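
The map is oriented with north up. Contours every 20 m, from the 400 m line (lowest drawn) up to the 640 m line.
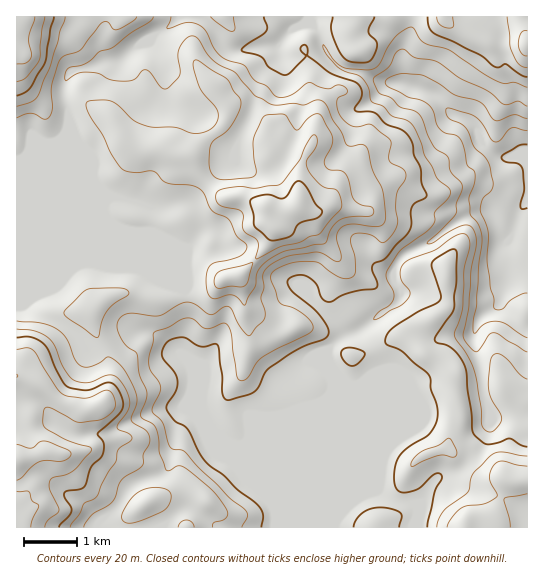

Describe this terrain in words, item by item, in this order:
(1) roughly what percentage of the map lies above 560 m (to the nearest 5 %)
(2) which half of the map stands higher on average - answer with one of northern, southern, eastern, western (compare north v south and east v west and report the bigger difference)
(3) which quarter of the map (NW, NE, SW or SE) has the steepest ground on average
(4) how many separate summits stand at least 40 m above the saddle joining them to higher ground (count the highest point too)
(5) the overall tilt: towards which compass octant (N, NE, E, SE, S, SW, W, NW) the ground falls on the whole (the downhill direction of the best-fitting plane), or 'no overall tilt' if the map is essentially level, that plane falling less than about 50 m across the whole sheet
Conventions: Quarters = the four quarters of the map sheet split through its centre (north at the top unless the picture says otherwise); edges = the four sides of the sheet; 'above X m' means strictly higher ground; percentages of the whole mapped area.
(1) Roughly 20 % of the ground is higher than 560 m.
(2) On average the western half of the map is the higher ground.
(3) The north-east quarter is the steepest part of the map.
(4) Counting only tops that stand 40 m proud, the map has 5 summits.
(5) On the whole the ground falls towards the east.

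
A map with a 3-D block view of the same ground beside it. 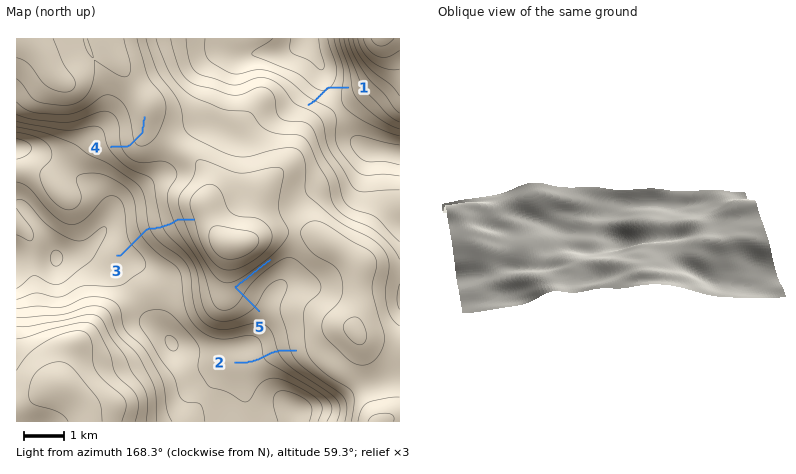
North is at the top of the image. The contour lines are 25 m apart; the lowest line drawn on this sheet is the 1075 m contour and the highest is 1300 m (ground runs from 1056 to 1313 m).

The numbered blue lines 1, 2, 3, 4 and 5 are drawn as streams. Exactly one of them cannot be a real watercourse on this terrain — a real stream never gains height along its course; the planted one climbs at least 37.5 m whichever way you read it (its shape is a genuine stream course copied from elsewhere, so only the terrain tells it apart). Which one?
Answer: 1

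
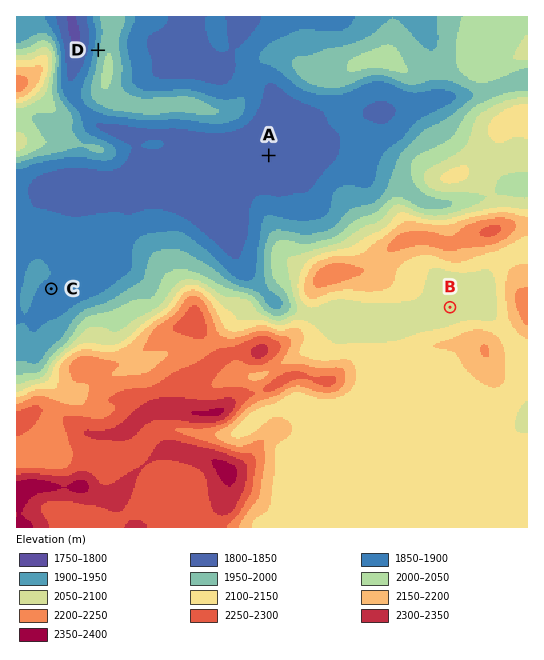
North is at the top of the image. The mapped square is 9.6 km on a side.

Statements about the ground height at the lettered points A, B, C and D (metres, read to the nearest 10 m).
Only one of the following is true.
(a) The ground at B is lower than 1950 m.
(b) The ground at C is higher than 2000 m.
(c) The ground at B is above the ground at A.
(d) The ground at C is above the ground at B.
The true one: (c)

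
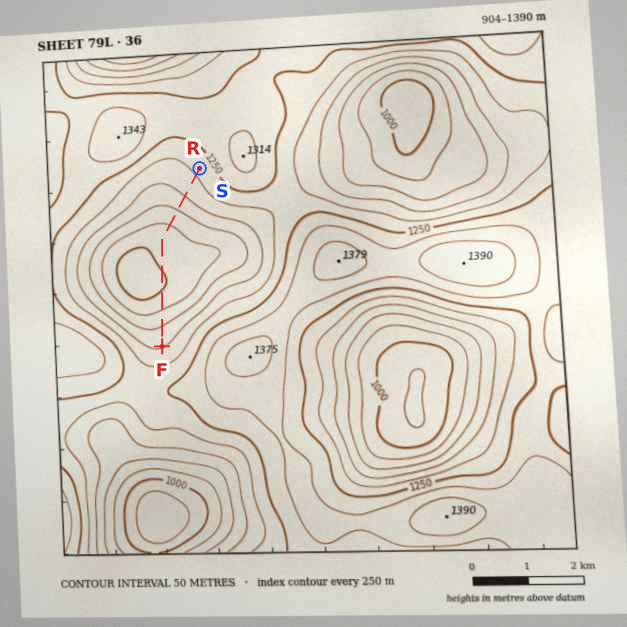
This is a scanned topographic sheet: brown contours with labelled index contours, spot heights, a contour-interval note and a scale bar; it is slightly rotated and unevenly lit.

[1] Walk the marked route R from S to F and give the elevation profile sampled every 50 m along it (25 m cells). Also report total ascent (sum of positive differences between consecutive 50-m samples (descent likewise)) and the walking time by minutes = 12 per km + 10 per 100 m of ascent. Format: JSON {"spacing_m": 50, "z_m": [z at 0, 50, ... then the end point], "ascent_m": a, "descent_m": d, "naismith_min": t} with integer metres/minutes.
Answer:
{"spacing_m": 50, "z_m": [1216, 1211, 1205, 1200, 1195, 1190, 1185, 1180, 1175, 1170, 1164, 1158, 1151, 1144, 1136, 1128, 1120, 1111, 1102, 1094, 1085, 1077, 1069, 1062, 1055, 1049, 1044, 1039, 1034, 1031, 1027, 1025, 1023, 1021, 1020, 1019, 1018, 1016, 1014, 1011, 1009, 1006, 1003, 1001, 998, 997, 995, 995, 995, 996, 998, 1001, 1005, 1010, 1017, 1023, 1031, 1039, 1047, 1056, 1064, 1073, 1081, 1088, 1096, 1103, 1109, 1115, 1121, 1127, 1132, 1138, 1144, 1147], "ascent_m": 152, "descent_m": 221, "naismith_min": 59}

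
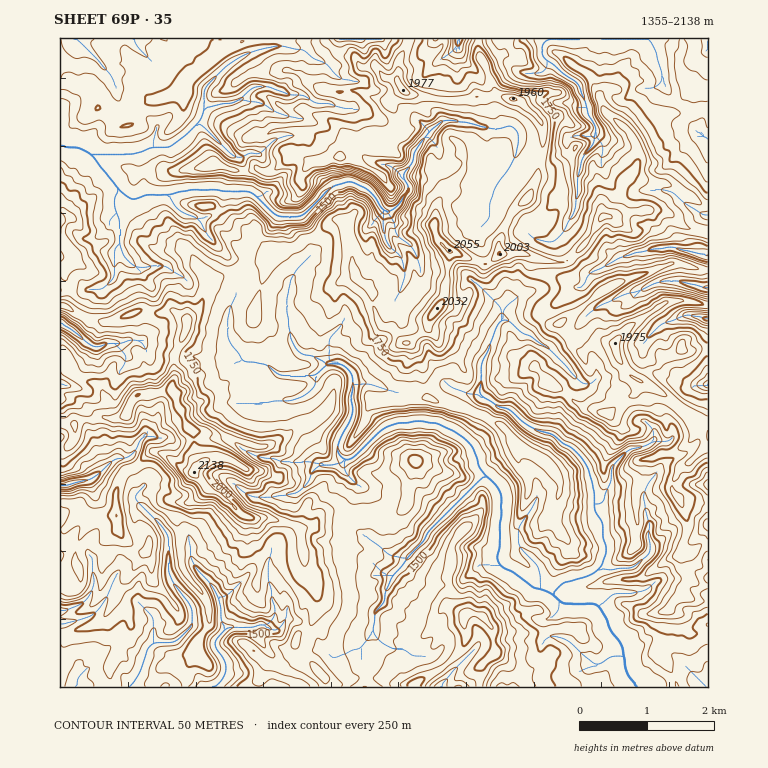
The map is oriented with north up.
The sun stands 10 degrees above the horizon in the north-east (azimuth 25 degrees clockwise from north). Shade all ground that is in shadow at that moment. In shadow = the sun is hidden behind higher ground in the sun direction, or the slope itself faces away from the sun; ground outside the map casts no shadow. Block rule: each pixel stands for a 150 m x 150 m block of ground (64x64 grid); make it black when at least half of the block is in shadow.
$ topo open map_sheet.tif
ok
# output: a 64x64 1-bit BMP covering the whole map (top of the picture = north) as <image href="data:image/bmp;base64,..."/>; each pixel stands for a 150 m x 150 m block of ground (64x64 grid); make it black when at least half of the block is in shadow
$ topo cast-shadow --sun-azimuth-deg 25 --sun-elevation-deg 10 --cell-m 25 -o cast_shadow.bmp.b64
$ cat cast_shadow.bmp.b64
<image width="64" height="64" href="data:image/bmp;base64,Qk0+AgAAAAAAAD4AAAAoAAAAQAAAAEAAAAABAAEAAAAAAAACAAATCwAAEwsAAAIAAAAAAAAA////AAAAAAB////HD/wF8H///4AH+APyf/33AAcwC/R//+4AB8Ab/P//2AAH4HP9///+AAPg5/zv//+BA8AH/////4ACAI+P////gIAD3+b//++AAAf/8R//7wAAD//4X///AIAf//8f//4BwD///h///gDgf8/wD//+QfH/z/gd//4AWD+f/A3/+ABcPH/9g/+AAA4+f/07/3wA379/+Pv+/gb//f/0//38H/f///f/88D8YP9////gH/+B+n/5//A4fwH5//y/+AA/x/f//L/4AL/////8D/AAH//f/fwB8AAf/z/w+IDgAh/wf8zw8AAAH/v/v8DAAAP//24/n4AAB///eH8fGSAI//5p/g4++GH//ePmAP/wcf+Z98BA//Ag/xv/gHDD8AH+D/4AP4AAAf4w/A4fAAAAfnj/B4CwTAAcff/x/3D8AAh///h/Q/gAAH///wyD+MBwfxwf5wuBgHD8AA//YAMAcPgAD/9ABg+zeAwOeIAeH8PwBgDxAP//8+AGGAID////8AAQBAf///8wABAADv////gAEAAcAG9/8AAQAP9A/AO0Bh4A//H4AH4/D4D/84YAHD9/AfhrAGff/w4BkPMHj//+HAHAM/z///zYAOAD///gAJgIAAZ/j4AAMAgEA54fAMZwGAgBwHgAzMAYEADw4ACAgBAAAD/AAAAAAA=="/>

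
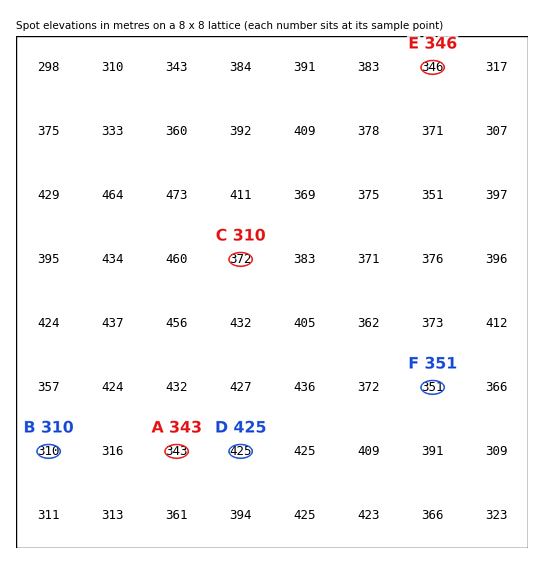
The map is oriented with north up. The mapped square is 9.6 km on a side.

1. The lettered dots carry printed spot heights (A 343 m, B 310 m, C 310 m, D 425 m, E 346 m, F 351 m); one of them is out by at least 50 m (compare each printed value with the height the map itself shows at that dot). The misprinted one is C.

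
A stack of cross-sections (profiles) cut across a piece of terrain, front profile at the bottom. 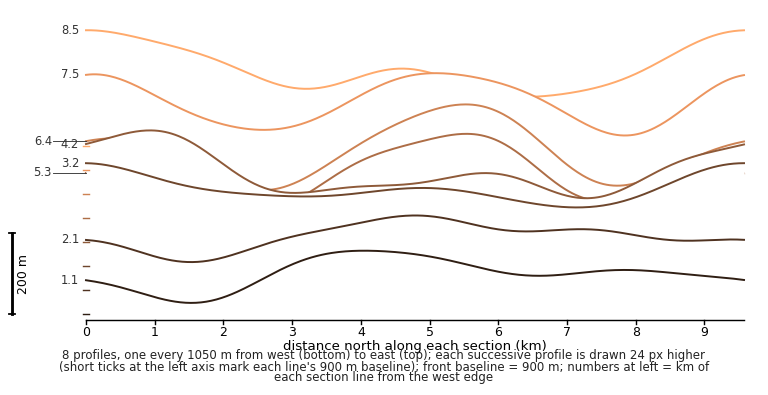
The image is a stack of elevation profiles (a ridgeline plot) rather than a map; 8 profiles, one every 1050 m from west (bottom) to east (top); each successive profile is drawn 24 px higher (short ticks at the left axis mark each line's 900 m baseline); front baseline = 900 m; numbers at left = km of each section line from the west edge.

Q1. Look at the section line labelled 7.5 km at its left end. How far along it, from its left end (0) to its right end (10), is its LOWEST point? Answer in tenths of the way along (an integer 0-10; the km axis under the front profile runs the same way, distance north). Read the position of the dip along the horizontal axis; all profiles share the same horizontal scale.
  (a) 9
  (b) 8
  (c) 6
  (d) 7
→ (b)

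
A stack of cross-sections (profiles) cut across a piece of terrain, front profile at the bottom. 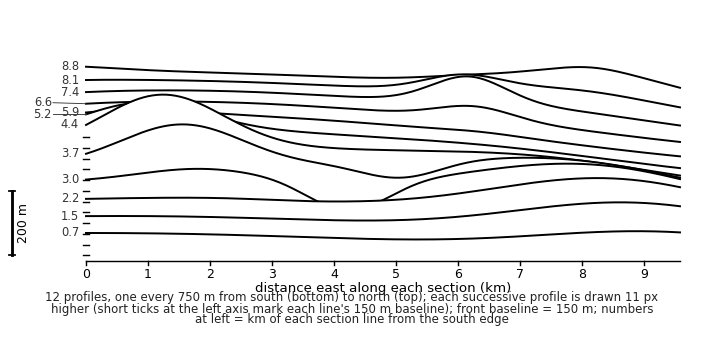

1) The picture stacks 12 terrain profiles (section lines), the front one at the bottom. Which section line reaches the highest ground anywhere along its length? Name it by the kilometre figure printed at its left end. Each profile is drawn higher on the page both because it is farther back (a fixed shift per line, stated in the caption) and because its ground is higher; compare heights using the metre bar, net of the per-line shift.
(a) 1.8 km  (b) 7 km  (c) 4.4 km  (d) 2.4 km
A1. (c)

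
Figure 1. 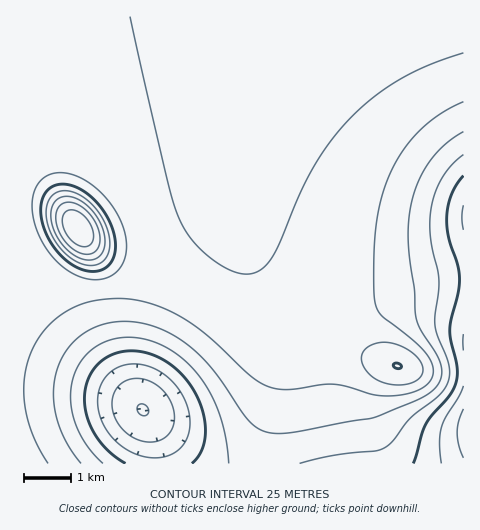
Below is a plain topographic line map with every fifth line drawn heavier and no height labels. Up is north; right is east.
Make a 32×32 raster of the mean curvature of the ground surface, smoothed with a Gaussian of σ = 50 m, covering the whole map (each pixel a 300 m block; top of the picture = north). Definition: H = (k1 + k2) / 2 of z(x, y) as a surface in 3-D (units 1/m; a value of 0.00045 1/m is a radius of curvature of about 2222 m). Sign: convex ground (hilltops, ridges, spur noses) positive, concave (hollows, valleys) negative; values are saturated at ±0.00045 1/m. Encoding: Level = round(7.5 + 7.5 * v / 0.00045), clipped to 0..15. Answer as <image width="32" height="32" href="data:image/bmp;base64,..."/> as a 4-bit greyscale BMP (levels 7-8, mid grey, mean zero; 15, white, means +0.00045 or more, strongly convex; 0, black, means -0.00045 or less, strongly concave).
<image width="32" height="32" href="data:image/bmp;base64,Qk12AgAAAAAAAHYAAAAoAAAAIAAAACAAAAABAAQAAAAAAAACAAATCwAAEwsAABAAAAAAAAAAAAAAABEREQAiIiIAMzMzAERERABVVVUAZmZmAHd3dwCIiIgAmZmZAKqqqgC7u7sAzMzMAN3d3QDu7u4A////AIiIiHd3d3eIiIiIiIiIiHeIiId3Zmd3iIiIiIiIiId3iIiHdmZmd4iIiIiIiId3d4iId2ZVZneIiIiIh3h3d3eIiHdmVWZ3iIiIiHd3d3d3iIh3ZmZneIiIiIh3eImqmIiId2Zmd3iIiIiId4mry6mIiHd3d3eIiIiIiIiJq7qHiIiHd3d4iIiIiIiIiJiHd4iIiHeIiIiIiIiId3d3d3eIiIiIiIiIiIiIiHd3d3d3iIiIiIiIiIiIiIiId3iIiIiHZneIiIiIiIiIiIiIiIiIdVZ2eIiIiIiIiIiIiIiIh0SslniIiIiIiIiIiIiIiHU7/6R4iIiIiIiIiIiIiHdzf9+EeIiIiIiIiIiIiIh3ZL/9RXiIiIiIiIiIiIiId2W/5jZ4iIiIiIiIiIiIiHd2mmNniIiIiIiIiIiIiIh3dmVWd4iIiIiIiIiIiIiId3d3d3iIiIiIiIiIiIiIiId3d3iIiIiIiIiIiIiIiIiIh3iIiIiIiIiIiIiIiIiIiIiIiIiIiIiIiIiIiIiIiIiIiIiIiIiIiIiIiIiIiIiIiIiIiIiIiIiIiIiIiIiIiIiIiIiIiIiIiIiIiIiIiIiIiIiIiIiIiIiIiIiIiIiIiIiIiIiIiIiIiIiIiIiIiIiIiIiIiIiIiIiIiIiIiIiIiIiIiIiIiIiIiIiIiIiI"/>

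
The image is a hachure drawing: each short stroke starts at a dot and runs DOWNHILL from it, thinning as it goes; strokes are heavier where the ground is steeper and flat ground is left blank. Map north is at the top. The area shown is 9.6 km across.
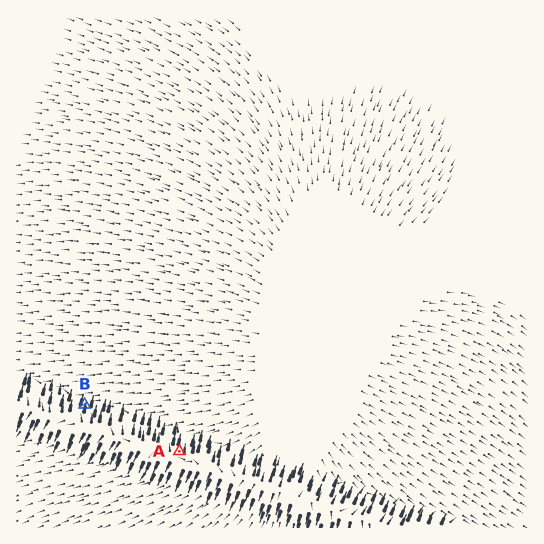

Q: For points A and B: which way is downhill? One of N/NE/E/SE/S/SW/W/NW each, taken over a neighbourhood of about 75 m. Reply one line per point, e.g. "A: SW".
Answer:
A: N
B: N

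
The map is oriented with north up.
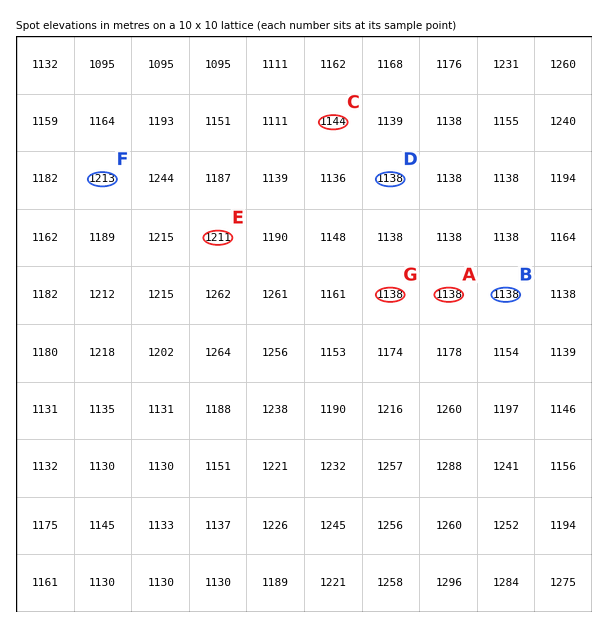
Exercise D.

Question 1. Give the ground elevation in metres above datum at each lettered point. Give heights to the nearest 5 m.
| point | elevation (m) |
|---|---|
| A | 1140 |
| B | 1140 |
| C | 1145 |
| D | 1140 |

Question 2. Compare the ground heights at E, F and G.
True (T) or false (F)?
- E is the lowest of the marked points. F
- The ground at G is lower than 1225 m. T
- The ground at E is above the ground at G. T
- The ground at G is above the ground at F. F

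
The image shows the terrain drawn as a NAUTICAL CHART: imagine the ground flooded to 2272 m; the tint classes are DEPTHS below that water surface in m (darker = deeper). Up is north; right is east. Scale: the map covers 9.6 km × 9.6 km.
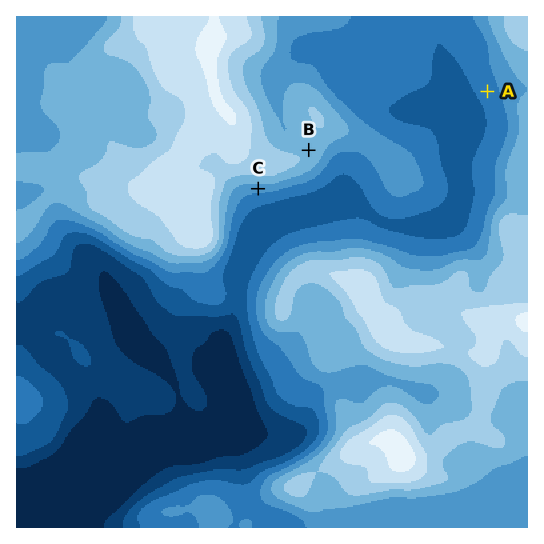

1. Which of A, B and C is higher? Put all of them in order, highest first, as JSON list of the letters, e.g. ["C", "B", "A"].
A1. ["B", "C", "A"]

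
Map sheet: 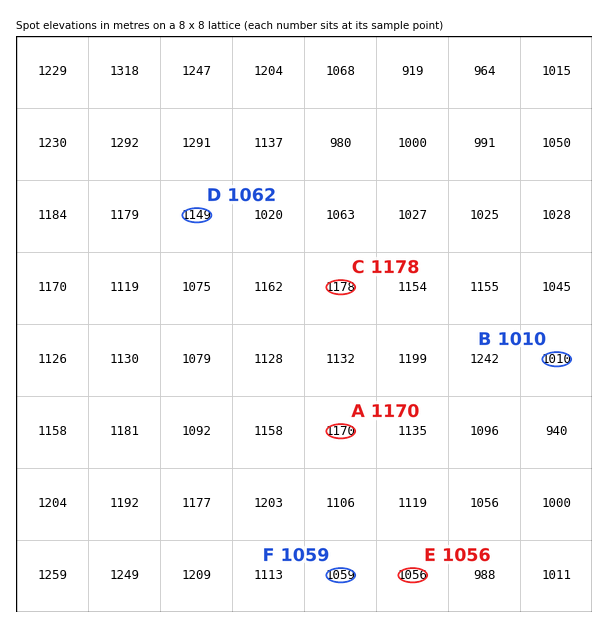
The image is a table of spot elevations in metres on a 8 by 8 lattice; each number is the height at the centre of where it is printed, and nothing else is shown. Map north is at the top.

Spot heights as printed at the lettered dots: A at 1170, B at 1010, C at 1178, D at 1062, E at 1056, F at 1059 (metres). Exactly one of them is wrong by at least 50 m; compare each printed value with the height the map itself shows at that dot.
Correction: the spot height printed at D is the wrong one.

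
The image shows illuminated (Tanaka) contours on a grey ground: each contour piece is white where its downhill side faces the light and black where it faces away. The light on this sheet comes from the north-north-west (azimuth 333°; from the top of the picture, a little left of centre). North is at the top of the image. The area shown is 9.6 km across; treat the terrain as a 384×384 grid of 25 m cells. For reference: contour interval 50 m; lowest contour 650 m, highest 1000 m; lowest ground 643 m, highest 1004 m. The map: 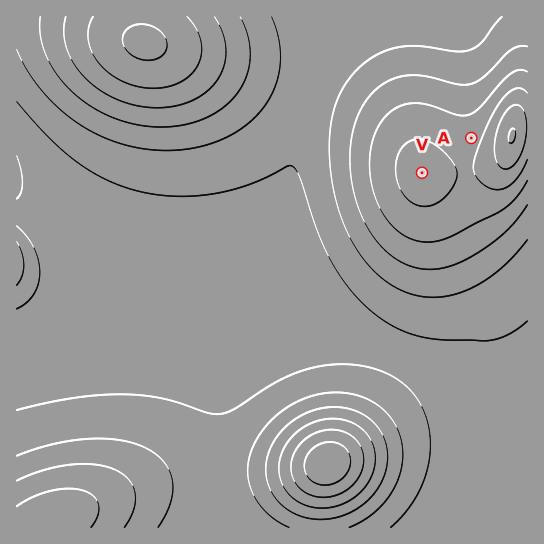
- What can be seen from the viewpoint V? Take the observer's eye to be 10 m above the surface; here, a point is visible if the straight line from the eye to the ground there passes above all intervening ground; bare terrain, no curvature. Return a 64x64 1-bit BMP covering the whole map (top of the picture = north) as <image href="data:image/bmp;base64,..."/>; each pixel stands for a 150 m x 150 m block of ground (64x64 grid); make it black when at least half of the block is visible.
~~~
<image width="64" height="64" href="data:image/bmp;base64,Qk0+AgAAAAAAAD4AAAAoAAAAQAAAAEAAAAABAAEAAAAAAAACAAATCwAAEwsAAAIAAAAAAAAA////AAAAAAAf//8AAAB//////wAAAD//////gAAAP/////+AAAA//////8AAAD4P////wAAAeAD////gAADwAP////AAD/AA////8Af/4AD////8f//gAP///////8AA////////wAD///////+AAP///////wAA///////+AAD///////wAAP//////8AAA//////+AAAD////+AAAAAP////wAAAAA////+AAAAAD////wAAAAAP///+AAAAAA////wAAAAAD////AAAAAAP///4AAAAAA////gAAAAAD///8AAAAAAP///wAAAAAA////AAAAAAD///4AAAAAAP///gAAAAAA///+AAAAAAD///wAAAAAAP///AAAAAAA///8AAAAAAD///wAAAAAAP///AAAAAAA///8AAAAAAD///wAAAAAAP///AAAAAAAP//8AAAAOPAf//4AAAB/8A///gAAAP/4B///AAAA//gH//+AAAD/+AH//8AAAH/8AH//wAAAcfwAH//gAAAA/AAP//AAAAD8AA//+AAAAHwAB//4AAAAfAAH//wAAAA8AAP//AAAADwAA//+AAAAHAAD//4AAAAcAAP//gAAAAwAAf//AAAADAAB//8AAAAEAAD//wAAAAQAAP//AAAAAAAAf/8AAAAAAAB//wAAAAAAAD//AAAAAA=="/>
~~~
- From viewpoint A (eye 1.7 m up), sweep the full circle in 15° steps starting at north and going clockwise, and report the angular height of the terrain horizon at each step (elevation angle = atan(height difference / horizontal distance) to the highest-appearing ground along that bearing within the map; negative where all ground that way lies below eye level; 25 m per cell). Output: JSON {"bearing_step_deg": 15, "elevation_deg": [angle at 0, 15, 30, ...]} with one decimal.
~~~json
{"bearing_step_deg": 15, "elevation_deg": [-4.0, -3.1, -1.0, 2.7, 6.3, 8.7, 9.6, 9.2, 7.7, 5.7, 3.9, 2.9, 2.2, 1.6, 1.5, 1.8, 1.9, 1.6, 0.9, 0.7, -1.3, -2.5, -3.7, -4.1]}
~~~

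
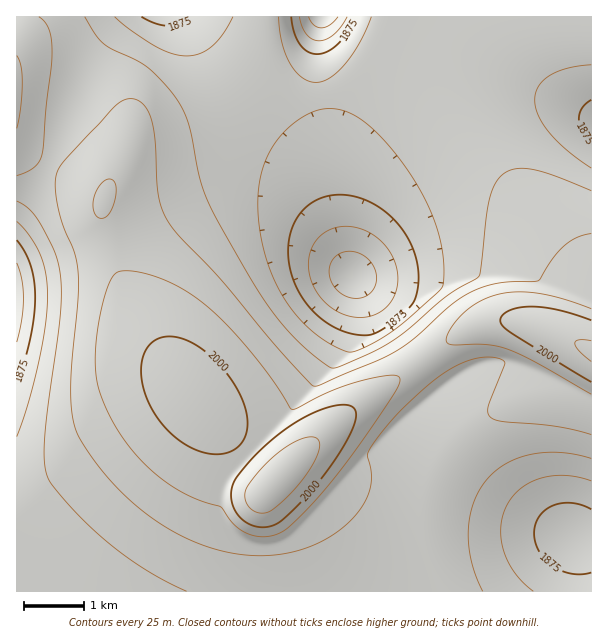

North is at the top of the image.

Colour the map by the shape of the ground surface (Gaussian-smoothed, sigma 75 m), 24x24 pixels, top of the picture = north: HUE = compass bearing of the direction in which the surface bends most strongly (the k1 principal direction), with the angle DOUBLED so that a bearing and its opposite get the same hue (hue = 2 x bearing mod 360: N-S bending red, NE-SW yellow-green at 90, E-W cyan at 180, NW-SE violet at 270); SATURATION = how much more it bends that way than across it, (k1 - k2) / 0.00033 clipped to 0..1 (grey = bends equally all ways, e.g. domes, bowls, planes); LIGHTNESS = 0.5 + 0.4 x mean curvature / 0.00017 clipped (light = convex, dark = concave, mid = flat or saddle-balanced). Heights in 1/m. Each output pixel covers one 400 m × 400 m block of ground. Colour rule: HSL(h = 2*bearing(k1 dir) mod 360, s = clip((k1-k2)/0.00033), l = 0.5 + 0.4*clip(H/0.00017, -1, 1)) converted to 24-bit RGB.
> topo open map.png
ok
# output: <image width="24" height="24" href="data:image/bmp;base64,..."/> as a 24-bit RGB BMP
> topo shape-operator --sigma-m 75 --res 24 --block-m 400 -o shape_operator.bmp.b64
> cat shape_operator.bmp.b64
<image width="24" height="24" href="data:image/bmp;base64,Qk32BgAAAAAAADYAAAAoAAAAGAAAABgAAAABABgAAAAAAMAGAAATCwAAEwsAAAAAAAAAAAAAgXp+gXh9gXZ8gnV6g3R3hHR0hHh1hX12hoN3hId4gId5e4d6eoZ8eoWAeoSDeoGDe3+CfJKAeKt9cKN5aJR4ZoB3ZGxyaV9ugXh/gXZ+gnR8g3N6hHN3hXR1hnl1h4F3iIh5jHhXd4sxbYtseoiAeYeEeYWGeYCFen+EhaF8gqV0dphqbYJkZW5gYV5bYFVXgnaAgnR+g3J9hHJ7hXN4hnV2iHx4iYZ7ijB1ygAMy/ldAGAcV413eImJd4OId36He4KHlqN8lJ5xi49nenhfaWFXXlRRXFBPlXKKhHKAhHJ/hXJ9hnR7h3h5iYJ8i4t/IAB85eLp7d7k5I+1ADkiX42GdoCKdXuJe3yJoZp9nY1wj3llfWVcbVZVYlJUXlRVom6QlXCGhXKBhnSAh3h/iH1+i4mCio+DAHKJpejj87/W8rjS43O0ADQiZYSMc3aLeneJn4N9oHZxl2RniF5oeVppb1prZmBromqPpW+HjnKFh3aFiH2EiYSEi46HiJSHdZqEAEop5Xut8rrV8rLU5FHQADUjaHeMeHOLm3qKp3OEo2iDmmKHjmGMeWOGZ2eFomiOp3CGn3aEh3qIh4KIiIyIiZOKiZmMiJuObJ+JAEgs543B87TX86rX0TTnADMeZnCLiHWQqHaXrXCeqGymlGqjfWyfb3agomaNpnGEqHuBjoCKhYiLiZGNipiOip2PiZ6Shp2VWqCOAEkw6ZXQ9K3e96Hg7DTtADMVVoeCkXaSp3elpniwlnivg3mvdXKro2aJpXOAqoJ/mouGhZCPiJaPipyPip+QiZ+Rhp2UgJqaSZyPAEsy7JLi+Kbs/Jzv8XDgAD4VMnhAinqGkn2SnmeKew0NZwQAomZ9pXV4qo+Bp52JhZSNh5qNiJ6NiZ+Nh56NhJuPfpqVdZScPZyZAEIr5XDx/5fy/5rq+YbhD4sBHTADMCADXBsAN8flp+jym2VmpYR0rZ2AsK2Ig5iGhJuIhp2Hhp2GhZuEgZmEepmIb5yUXpChOnWVADMg8x3w/5Xk/J3p9ZH7q3D4dpLzn9T0q+X0r+v0kX9gp5ptsbB5sLeCg55+f5uAhJuBiZuBipl/hph7eplzZJltVIt8QVByUTRnBi0Oaq8F8aff6rfzybTys8DyttjztOPyeNbkfo5Tnqxfprduqbx4g6J3epl4g5h7i5d8kZd5lJhyk5tmgpJWWWdDLyUrLx4mZkI3NmoUF0wAgtwD4MNvdcDh444MaSUAUxUDYJFHg7RPlb5hnMBtfaRudZdxgZR1jZN2lZBymYpqnYJck2xKZjw0Lh0lMCcoVWxCeZdVgZ1eZpIwX3ULcGYLhWgwiYNwg4eBR6paabZljb1rj8JmcqRlbpNqfI9wi45ykYNul3ZmnGNam0tVhzxmXzhuRFlyUZF3XqFobpxrepV0fo95gIt8gIp+gIqBgY2IQcyearmjnrKYtMGKaZ9kZ45pdYhuhYZxinhukWpomGBsnVZ9nE+da0+bVW+eXqGiaZ+JcZh+dpJ6eo57fIx9fo6Cf5SLf6CaNdGwSbqzhqOexK+cqKN8aItyb4Jyfn50hHJwi2xykWh8lmSOimGbbmGeZneea5GccZiSdZOHeJCBeo+AfJGDfJmKfKaWfLamOMa2O52maZGXspyNxJWJco9+b4CBdnR8gXJ5hnB6im+Ci26OgG2Scm6UcHuVc4mUdZGReI+IeY6EepGDepiEeKSIdbGKbreFTKyrOXyOVH+Imot9xpyIppGAanGHdW6Dg3GDhXSAhnSFgnSIe3OLdHSNdX6Nd4aNeIyMeoyHeo6DeZN+dpx4daRvealhhJ9MZo2UPml/SXV/cIVxu6mHt6GLamOSeWeNh2+Kh3aEhHiFfXiFeXeHd3qIeH+IeYSJeomIe4qDeox9fZF3hphwlJ1gmYtMimE0j3aRSmN8RW57YYZ8pbOFt66QclqchGCWkm2Ri3iGhH2GeIGPd3SWf3mLeoCGe4SGfIaEfId/gIl7iY12kolslXdelVpOkkRLpnmKXGOHSWh+V5mGfLV8na2KeFCgklmemW2PkXmDhZOAZcG7UE7axHTEjX6KfIOEfYSBfoR9hIV8iYB4jnVylGt0m2aFoWaiuYOVhmiYWHuSVrGXcruQb32kekWcoFShoGyHmXp9oLqAPP+VAC2q/2TtzYGOfoSDfoKBf4J/goF/hn1/inuFkXmRjXiZhXmhwIKSqHykdpylZr2lZ7qiW0uSdz2Sn1GTpW16oYN61+GKTf8yABszeACO/8bAlod+foGBf4GAgICBgoCDg3+Gg36KgH6Ofn+S"/>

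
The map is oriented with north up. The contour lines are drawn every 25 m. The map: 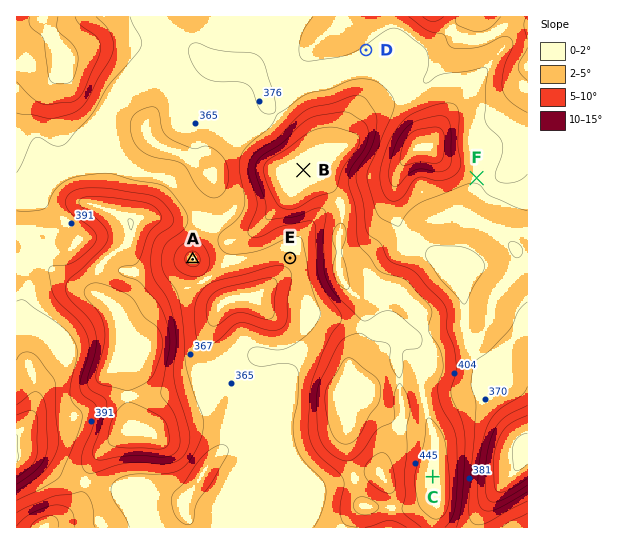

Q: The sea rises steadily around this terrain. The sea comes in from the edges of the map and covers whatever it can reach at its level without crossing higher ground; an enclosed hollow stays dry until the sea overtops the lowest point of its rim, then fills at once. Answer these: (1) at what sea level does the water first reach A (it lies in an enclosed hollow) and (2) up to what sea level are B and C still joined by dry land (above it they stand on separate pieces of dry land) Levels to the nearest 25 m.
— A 375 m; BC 425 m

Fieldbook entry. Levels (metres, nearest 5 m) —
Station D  375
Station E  365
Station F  375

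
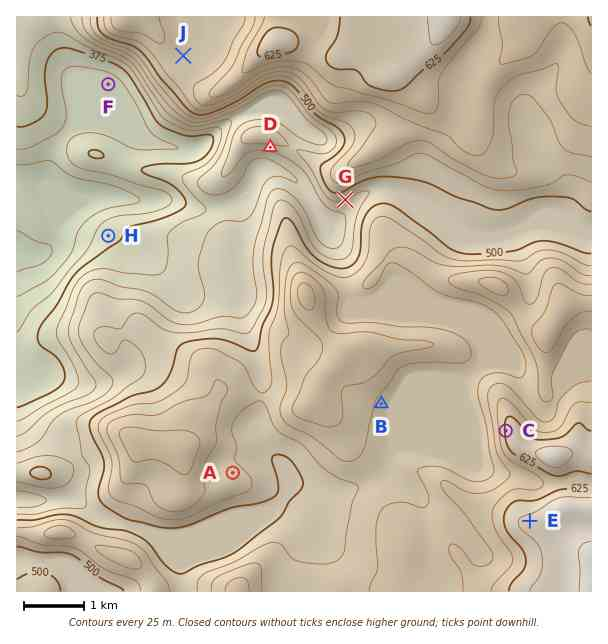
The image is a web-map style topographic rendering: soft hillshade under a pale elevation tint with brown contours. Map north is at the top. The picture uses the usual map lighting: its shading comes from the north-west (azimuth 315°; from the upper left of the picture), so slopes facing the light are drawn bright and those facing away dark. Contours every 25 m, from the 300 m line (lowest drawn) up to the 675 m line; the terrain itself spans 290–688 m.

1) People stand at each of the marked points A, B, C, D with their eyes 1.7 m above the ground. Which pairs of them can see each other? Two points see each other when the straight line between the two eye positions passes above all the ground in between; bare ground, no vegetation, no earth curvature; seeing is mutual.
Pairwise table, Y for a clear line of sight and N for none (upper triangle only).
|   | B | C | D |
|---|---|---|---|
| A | N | Y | N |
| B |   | Y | N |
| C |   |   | N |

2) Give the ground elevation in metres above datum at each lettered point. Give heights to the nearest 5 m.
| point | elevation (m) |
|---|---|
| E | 655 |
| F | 345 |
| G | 475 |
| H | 365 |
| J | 535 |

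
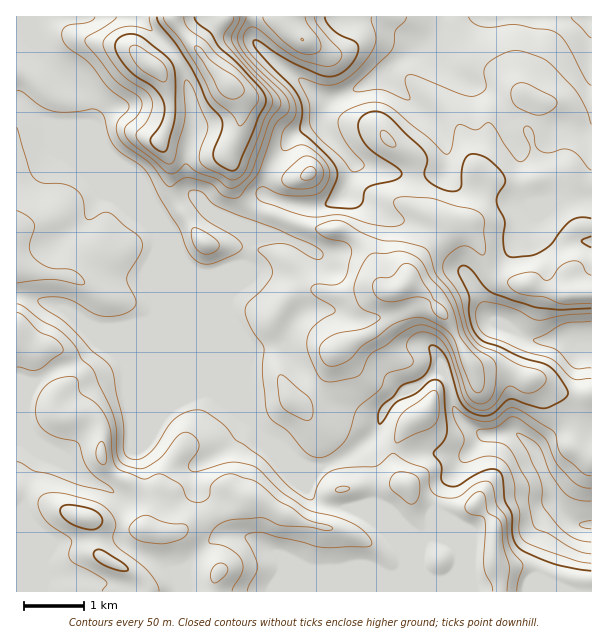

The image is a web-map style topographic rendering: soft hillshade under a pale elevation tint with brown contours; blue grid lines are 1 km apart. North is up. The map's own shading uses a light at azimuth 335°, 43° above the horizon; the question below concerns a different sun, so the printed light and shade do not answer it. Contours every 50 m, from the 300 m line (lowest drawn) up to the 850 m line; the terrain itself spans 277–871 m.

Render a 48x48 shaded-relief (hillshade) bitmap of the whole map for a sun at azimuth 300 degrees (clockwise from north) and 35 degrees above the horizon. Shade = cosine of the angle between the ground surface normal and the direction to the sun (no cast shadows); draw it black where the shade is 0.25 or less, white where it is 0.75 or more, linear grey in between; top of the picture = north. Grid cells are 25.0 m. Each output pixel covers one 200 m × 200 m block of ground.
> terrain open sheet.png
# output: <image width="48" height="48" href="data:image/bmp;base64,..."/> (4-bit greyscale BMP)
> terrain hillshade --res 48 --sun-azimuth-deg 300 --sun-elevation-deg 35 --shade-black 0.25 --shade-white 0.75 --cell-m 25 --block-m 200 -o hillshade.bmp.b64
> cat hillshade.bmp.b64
<image width="48" height="48" href="data:image/bmp;base64,Qk32BAAAAAAAAHYAAAAoAAAAMAAAADAAAAABAAQAAAAAAIAEAAATCwAAEwsAABAAAAAAAAAAAAAAABEREQAiIiIAMzMzAERERABVVVUAZmZmAHd3dwCIiIgAmZmZAKqqqgC7u7sAzMzMAN3d3QDu7u4A////AKqqqqmZqHm8lUV5qqqqqqqqqaq7hHqqq6qqqqqZh4m8t0VoqqqqqpqqqZrLdXq7u6qqq7qYiJmsyXZ4mZmZmZmauYrcdomqu6qrvLmJmIeKuod4mZh3iImquprcVYqqq6qqqpiamYh3iYiIiJiIh4mqqqrcMnqpmqqqqXaLuqqHd3eIiKqpiaqpqqq7MFiImavMyoeMyqupmYiJmZqqqqqYmruYUkaImKvMy6mruqmrqqqZiKuoiaqXi96VRFWJmKu7u7qqqqmru7qHic25ibuWad/XRVaKmKq6q6qqvKms3LqHmqzbq823V77rZWerqaqqq7dq3rmbzbqJmpq7u8y6hozchmrLq6qqrMUoz+qIm7qqqpiJq8qZl3nMl4vcqqqpm8UnreyYiaqqqqh3i8uHd2aKmJvdqaqpiaY3q925mZqqqpiHeM2nVWZmaKqrqbu6mZZIqry6maqrqZiId67aU1hSJpmZmLzKqoZpqqq6qqq8uYiIdnzug4pgBYiImavKmYZ5qqqqqqrNuZmIdle+x72CJnZ4q5q7qHeJqqqqqqrMuqmId2Z5u+6UWJdnrJiKqXiZqqqqqqrMqsp2Znh2fP6Gebl2nIh3iImaqqqqqqq7q9yWVXiHbO2IiaqYmomYZ5qqqqqqqqqqrN25ZVVni9lpmaqpmnmYeZqqqqqqqqupnN3cqGQ1eYNJqqh4iXiZmZmZqqqqqqu5iszMu5dVdzA4qpdUVXiZqpiImaqqqrzLiau8upiIlxA2iIdkM5iJmZmImaqqqqvMqaq8y6h4ljNniIiZdoiImZmJmqqqqqu8y7vN3MuXZVeaq5mruoiZmZmImqqpmqq7u6vO/c22RGmqvMq7qomqqpmYiaqoeJqruqrN7cy3VGmpm8zMuoiaqqmZiavJZomrqqms3My6h2iXirvLuoiJqqqpmazbiJqqqqqZqrzLqYiHeau7qZmImrqZqqvKmqmqq83Jmru7upiHeKq8uqqpiaqqqruZqZqqmrzcu7u7u6qXiZqru6qqmZqqq6maqHeZiHec3Mu7urupiZqqqpqqqZqqq5d5pzOKljJKzcy7qrupiZmZmZmqqqqqu5Z3hyBby2EnvMy6msupiaqqmZmqqqqqqoaamDAp3qQ3q7qYicypibu7mJmaqqqqqWWt2lAGzaZ6u6mIec25maq7qZmaqqvMy2Sd7HACioiry6mIisy6mqqqmZmaqq3/7ZSM7ZIANXnM3KiIq7u6qqmZmZmZmazv/rV7zJQAEUnN7aiJu7u6qqmIiKqZmZrN7raMuoUQEUi97bmau6u7uqmYiKqZmqqqvJadyoUyM2eJvLqrqqq8y6qZh5mZqru6mWWt2nQ0V4dDaau6qqq8y6qZh5mZqrzLqWa9uEJGiIdSJYq6qru7u6qYh5qqqr3cuYrLhjNpmGdlM1iaqru7u6qYh6q7u97smLzZUySaqWZ4ZVeJqru7u6qoiKq8ze/9q7uoYQSruXV5l2d4mqqru7upiKq8zO/+7qd5kwOap2aKqXd3iqmru7uqmQ=="/>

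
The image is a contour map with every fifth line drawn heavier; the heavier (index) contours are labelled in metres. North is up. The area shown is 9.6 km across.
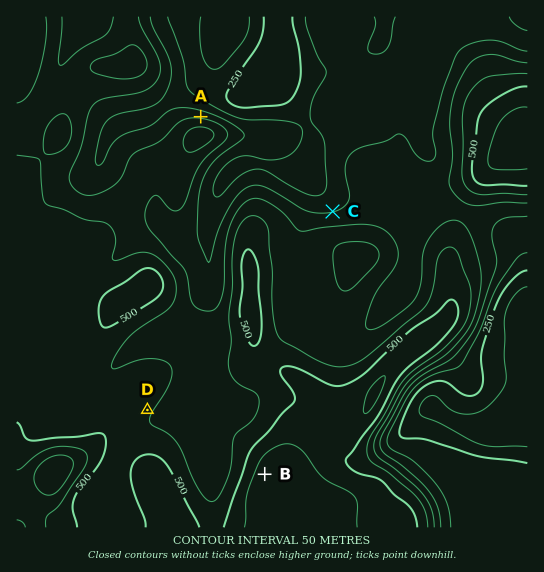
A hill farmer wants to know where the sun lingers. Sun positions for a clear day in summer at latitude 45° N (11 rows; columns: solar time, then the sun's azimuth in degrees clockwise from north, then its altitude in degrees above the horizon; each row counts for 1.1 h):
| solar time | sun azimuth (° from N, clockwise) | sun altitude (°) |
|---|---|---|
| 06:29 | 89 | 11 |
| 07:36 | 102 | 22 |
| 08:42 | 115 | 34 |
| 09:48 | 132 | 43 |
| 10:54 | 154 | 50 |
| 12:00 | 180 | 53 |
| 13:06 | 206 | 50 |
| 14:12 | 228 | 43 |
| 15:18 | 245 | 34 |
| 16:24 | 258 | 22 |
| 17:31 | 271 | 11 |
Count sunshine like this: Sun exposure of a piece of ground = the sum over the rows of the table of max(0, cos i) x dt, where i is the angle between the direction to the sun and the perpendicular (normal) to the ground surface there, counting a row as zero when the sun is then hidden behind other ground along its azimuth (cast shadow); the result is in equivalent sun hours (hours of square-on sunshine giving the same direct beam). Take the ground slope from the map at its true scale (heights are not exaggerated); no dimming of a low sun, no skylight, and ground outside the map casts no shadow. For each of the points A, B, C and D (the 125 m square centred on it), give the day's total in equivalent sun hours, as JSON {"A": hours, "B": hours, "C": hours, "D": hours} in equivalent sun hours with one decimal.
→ {"A": 4.8, "B": 6.4, "C": 5.8, "D": 6.8}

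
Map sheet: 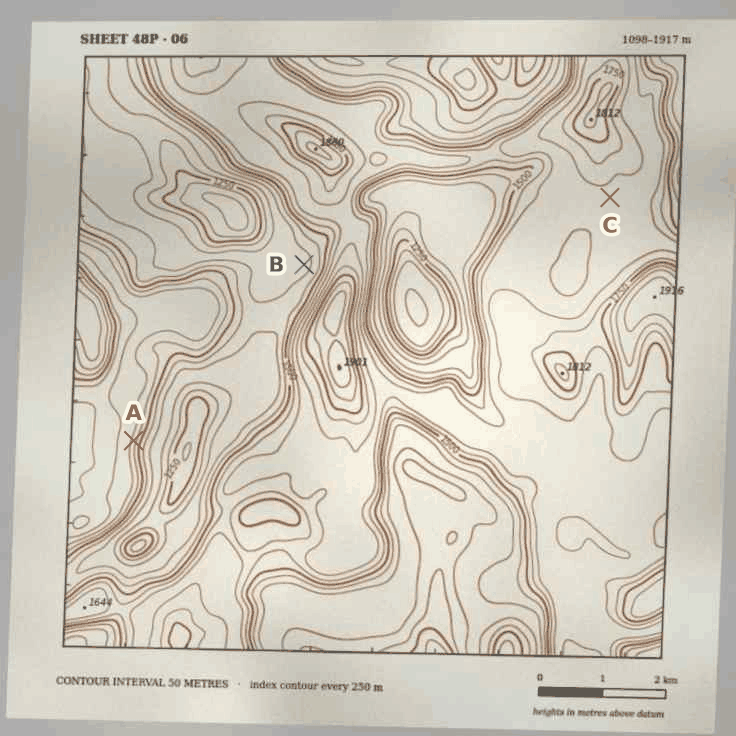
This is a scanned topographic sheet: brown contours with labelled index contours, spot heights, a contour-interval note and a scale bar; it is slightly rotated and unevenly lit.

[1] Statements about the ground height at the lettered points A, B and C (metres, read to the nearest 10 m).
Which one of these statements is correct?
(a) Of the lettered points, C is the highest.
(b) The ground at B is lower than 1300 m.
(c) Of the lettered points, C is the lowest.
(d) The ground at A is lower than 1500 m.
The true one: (a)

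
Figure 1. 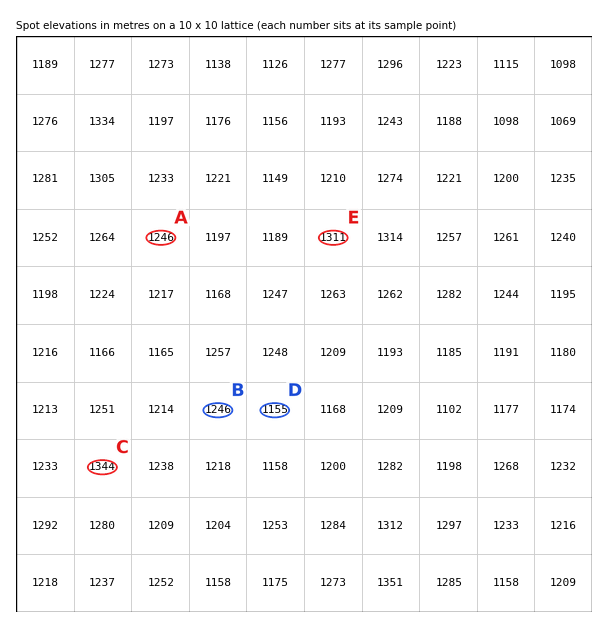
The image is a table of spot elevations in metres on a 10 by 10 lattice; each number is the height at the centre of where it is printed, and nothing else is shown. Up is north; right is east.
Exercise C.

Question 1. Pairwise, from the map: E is higher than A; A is higher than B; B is higher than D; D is lower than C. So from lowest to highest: D B A E C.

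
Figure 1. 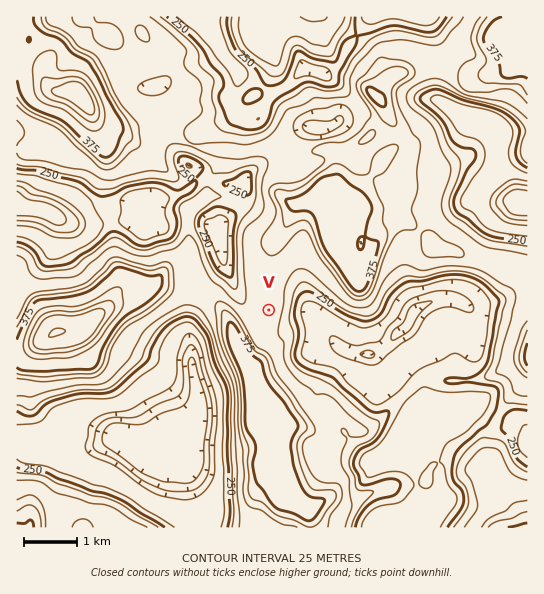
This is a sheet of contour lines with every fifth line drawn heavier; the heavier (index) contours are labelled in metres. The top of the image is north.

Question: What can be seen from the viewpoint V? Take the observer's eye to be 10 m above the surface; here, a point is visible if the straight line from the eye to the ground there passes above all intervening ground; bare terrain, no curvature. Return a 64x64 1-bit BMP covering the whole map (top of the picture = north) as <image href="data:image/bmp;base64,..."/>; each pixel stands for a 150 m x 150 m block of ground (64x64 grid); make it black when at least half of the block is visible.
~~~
<image width="64" height="64" href="data:image/bmp;base64,Qk0+AgAAAAAAAD4AAAAoAAAAQAAAAEAAAAABAAEAAAAAAAACAAATCwAAEwsAAAIAAAAAAAAA////AAAAAAAAAAAAAAAB/wAAAAAAAAH/AAAAAAAAAP8AAAAAAAAA/wAAAAAAAAHBAAAAAACAA8AAAAAAAAAD4AAAAAAAAAPgAAAAAAAAB+AAAAAAAAAH8AAAAAABgA/4AAAAAAEAD/gAAAAAADAf8AAAAAA/fB/wAAAAAD/+P/gAAAAAf/8f2AAAAAD//4wOAAAAAf//2A8AAAAB////5wAAAAHj////AAAAA8B///8AAAAHgAf//wAAAA+AA///AAAAD8A4//8AAAAfwDg//wAAAB+AMAAfAAAAP4BwAA8AEAA/gPAABwAMgDfB4AADAAjgZ8PgAAEAAHvHx+AAAAAAP4f/wAAAAAAfB/+AAAAAAB8Hv4AAAAAAAwf/AAAAAAACAf4AAAAAAAIAfgAAAAAABgB8AAAAAAAEAHwAAAAAAAYAfAAAAAAAAwBoAAAAAAAAAAAAAAAAAAAAAAAAAAAAAAAAAAAAAD/wAAAAAAAAP+AAAAAAAGA/4cAAAAAAAB//wAAAAAAAH/gAAAAAAAB/+AAAAAAAIP/8AAAAAABw/P4AAAAAAHP4fgAAAAAAHnAeAAAAAAAAcAYAAAAAAABwAgAAAAAAADMAAAAAAAAAf/AAAAAAAAA/+AAAAAAAAAP4AAAAAAAAA/AAAAAAAAABwAAAAAAAAAAAAAAAAAAAOAAAAAAAAA=="/>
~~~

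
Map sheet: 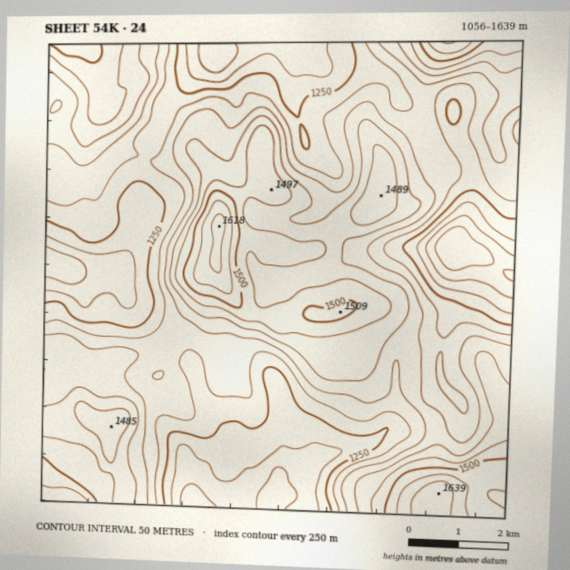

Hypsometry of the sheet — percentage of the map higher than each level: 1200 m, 90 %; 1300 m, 65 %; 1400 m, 32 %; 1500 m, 6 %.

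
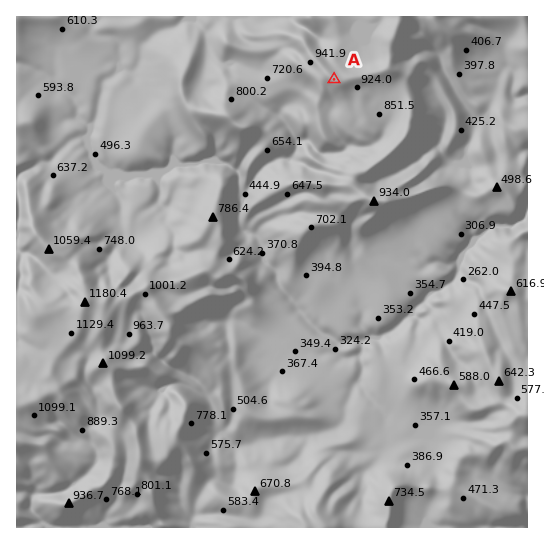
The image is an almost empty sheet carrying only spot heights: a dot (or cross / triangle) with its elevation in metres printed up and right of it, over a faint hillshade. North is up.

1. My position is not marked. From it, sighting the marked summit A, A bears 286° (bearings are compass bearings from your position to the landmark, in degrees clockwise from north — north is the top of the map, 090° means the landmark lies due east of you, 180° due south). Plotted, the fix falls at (427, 106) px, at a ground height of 590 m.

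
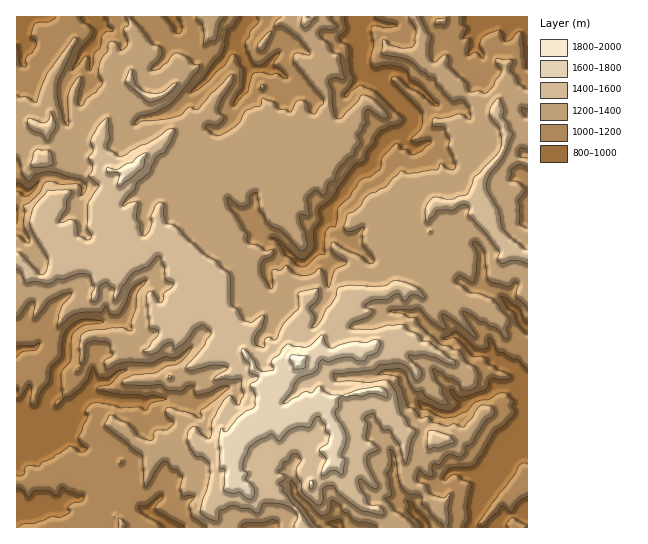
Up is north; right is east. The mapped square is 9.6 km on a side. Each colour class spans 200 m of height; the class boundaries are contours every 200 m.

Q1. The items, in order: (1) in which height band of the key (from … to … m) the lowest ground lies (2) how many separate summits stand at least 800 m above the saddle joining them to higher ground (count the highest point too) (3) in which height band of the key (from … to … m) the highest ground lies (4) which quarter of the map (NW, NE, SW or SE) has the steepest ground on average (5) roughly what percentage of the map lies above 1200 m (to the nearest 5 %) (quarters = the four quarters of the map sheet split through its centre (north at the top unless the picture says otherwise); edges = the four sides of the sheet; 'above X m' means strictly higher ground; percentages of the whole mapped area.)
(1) Between 800 and 1000 m: that is the band holding the lowest ground.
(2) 1 summit rises at least 800 m above its surroundings.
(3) The highest ground lies in the 1800–2000 m band.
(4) The south-east quarter is the steepest part of the map.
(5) About 60 % of the map lies above 1200 m.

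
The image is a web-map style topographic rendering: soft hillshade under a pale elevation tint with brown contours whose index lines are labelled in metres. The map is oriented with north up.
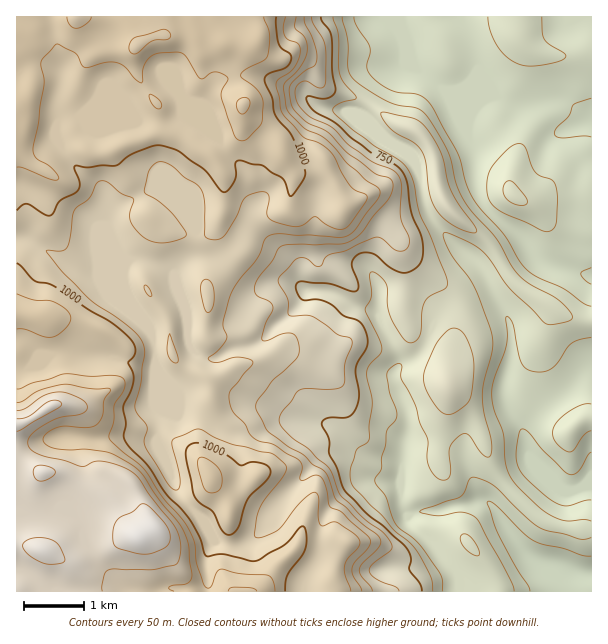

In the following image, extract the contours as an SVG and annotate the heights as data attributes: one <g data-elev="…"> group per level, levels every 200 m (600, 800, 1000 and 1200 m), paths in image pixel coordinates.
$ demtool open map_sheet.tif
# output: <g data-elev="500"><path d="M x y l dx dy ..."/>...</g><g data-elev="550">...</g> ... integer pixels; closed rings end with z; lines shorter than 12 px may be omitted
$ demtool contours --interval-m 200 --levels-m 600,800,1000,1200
<g data-elev="600"><path d="M514 591l-2-7-6-14-30-52-6-4-8-2-24 4-19-4 5-3 36-12 4-5 6-13 4-2 12 4 9 6 32 31 13 10 39 11 12-1"/><path d="M591 521l-7-2-18 2-12-4-15-10-25-25-8-15-3-33-9-24-2-17 2-13 12-35 1-10-1-18 4 2 3 6 6 29 3 9 3 5 8 3 10 1 8-3 6-6 14-19 8-4 12-3"/><path d="M591 404l-10 1-16 9-10 11-2 9 1 6 4 5 8 6 4 1 5-3 9-14 7-4"/><path d="M591 306l-8-3-20-15-29-13-12-10-17-29-23-26-9-12-7-16-8-27-29-52-6-6-6-3-19-2-9-3-12-8-8-7-2-8 3-13 0-6-14-21-2-9"/><path d="M544 231l8-1 4-6 2-24-2-14-4-6-12-4-4-3-5-8-6-18-4-3-5 0-10 7-16 19-3 12 1 15 4 7 8 7z"/><path d="M488 17l4 18 10 18 14 10 15 3 27-4 6-3 2-3-2-3-16-9-4-5-2-6 0-16"/></g><g data-elev="800"><path d="M399 591l-4-4-20-9-6-6 0-3 3-5 20-15 0-4-4-6-7-8-18-13-21-21-13-29-21-20-17-11-9-9-3-6 2-9 18-23 7-2 27 1 10-3 2-5 0-18 7-21-2-4-12-3-26-19-23-1-1-16-10-17 2-6 17-18 9 0 9 8 5 0 8-11 17-4 29-13 7 0 12 11 6 2 8-2 3-7-1-6-8-18 1-32-5-12-5-5-15-5-9-5-20-14-16-17-24-12-11-14-2-12 2-4 3-3 6-2 14 7 3-1 2-4 0-38-3-7-9-15-1-6"/></g><g data-elev="1000"><path d="M285 591l3-16 17-26 2-10-2-11-2-2-3 1-15 17-28 17-6 0-27-7-18 2-6-19-10-18-23-24-18-28-20-20-5-9 2-15-3-16 8-17 3-10-1-8-5-9 7-10 0-5-2-6-8-9-13-10-23-13-32-22-9-4-13-3-18-18"/><path d="M226 534l5 1 6-6 10-29 21-21 2-5 0-4-4-5-9-3-6 0-11 3-19-13-20-8-9 0-5 3-1 8 8 40 6 8 13 9 8 16z"/><path d="M17 210l6-5 4-1 18 11 6 0 8-14 15-7 5-5 1-6-5-13 0-4 12 1 14-2 15 1 16-12 26-9 19 5 24 17 6 6 15 19 5-1 6-8 3-7 0-14 4-2 23 6 9 7 9 4 4 5 4 13 2 1 12-16 2-9-13-34-17-23-3-16-8-18 1-3 4-3 18-7 4-8-1-5-8-5-3-5-3-18 0-9"/></g><g data-elev="1200"><path d="M48 564l12-1 5-2-3-10-6-9-8-3-10-1-9 1-6 4 0 5 6 7 10 6z"/><path d="M139 554l11 0 12-5 6-4 2-6-1-8-4-7-13-15-8-5-3 0-9 8-13 6-4 6-2 7 0 11 3 5z"/><path d="M37 480l5 1 6-2 6-4 1-4-2-3-6-2-11 0-2 2-1 5 2 4z"/><path d="M17 431l41-23 4-4-5-4-6 1-22 15-12 3"/></g>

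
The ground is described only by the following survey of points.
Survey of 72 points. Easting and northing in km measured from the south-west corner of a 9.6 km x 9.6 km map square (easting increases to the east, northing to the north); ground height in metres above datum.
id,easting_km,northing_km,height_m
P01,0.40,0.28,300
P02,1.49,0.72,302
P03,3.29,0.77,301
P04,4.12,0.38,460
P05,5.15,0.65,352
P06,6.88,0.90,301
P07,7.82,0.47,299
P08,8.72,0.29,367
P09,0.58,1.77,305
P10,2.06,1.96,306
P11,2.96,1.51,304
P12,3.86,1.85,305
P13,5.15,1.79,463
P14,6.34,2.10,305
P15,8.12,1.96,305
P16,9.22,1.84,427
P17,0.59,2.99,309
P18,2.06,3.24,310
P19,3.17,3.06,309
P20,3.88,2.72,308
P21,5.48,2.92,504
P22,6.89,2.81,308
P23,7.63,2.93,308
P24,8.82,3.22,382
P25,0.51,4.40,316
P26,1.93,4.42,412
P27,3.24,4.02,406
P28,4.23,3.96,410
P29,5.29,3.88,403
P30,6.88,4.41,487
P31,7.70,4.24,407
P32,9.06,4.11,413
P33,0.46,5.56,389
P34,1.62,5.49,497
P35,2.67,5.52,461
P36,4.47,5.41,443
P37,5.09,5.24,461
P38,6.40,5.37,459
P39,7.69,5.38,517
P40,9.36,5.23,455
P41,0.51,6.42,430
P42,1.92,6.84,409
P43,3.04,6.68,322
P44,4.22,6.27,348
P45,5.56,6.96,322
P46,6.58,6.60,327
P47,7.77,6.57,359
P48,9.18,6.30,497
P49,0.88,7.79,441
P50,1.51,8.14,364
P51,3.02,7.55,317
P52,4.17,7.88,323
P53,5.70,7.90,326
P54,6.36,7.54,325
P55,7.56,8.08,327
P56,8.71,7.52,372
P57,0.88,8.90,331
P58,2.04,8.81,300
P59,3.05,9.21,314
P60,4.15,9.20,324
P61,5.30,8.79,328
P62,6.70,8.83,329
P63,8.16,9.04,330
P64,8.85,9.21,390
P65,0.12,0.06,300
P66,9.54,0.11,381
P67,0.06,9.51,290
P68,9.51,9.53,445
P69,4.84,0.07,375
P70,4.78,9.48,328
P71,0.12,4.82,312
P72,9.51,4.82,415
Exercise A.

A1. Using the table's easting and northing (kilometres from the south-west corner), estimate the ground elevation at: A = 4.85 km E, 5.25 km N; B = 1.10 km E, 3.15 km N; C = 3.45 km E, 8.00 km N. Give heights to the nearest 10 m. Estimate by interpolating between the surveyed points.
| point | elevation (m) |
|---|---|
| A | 460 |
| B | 310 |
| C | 320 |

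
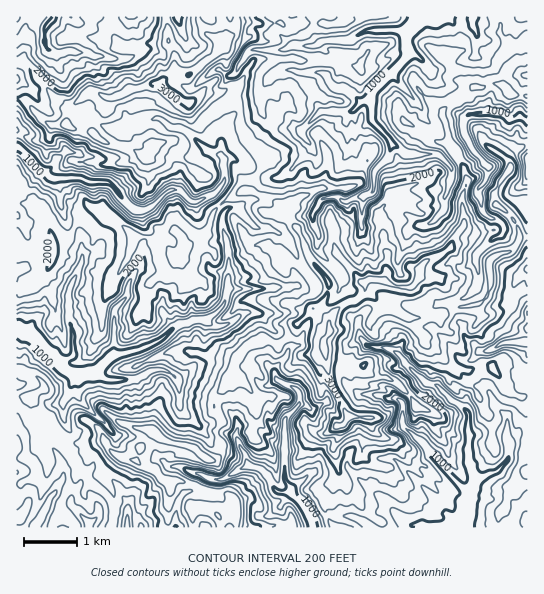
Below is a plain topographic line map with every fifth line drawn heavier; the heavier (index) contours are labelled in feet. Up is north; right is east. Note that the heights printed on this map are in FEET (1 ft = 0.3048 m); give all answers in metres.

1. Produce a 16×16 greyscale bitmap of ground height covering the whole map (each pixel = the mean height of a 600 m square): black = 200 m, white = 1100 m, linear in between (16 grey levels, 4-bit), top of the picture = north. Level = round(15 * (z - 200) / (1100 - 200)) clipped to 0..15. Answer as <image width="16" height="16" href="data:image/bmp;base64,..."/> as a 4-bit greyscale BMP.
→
<image width="16" height="16" href="data:image/bmp;base64,Qk32AAAAAAAAAHYAAAAoAAAAEAAAABAAAAABAAQAAAAAAIAAAAATCwAAEwsAABAAAAAAAAAAAAAAABEREQAiIiIAMzMzAERERABVVVUAZmZmAHd3dwCIiIgAmZmZAKqqqgC7u7sAzMzMAN3d3QDu7u4A////ADREeadEQzIjRGeYdDVlQiRVeqqGSIdDM1Roh4hZyWVEUyNWqXq5ZWYyM0aKraiIZCNVVEituqmFZGZ4V5vMy5ZmV4lpqqq7mGZ2eHmpiXiIU0RWeZhnhmY0aJh4dlRFVliZmIdUM1VDeKq7lmQzRVVUV6qWREMkRTNVibdUMyIk"/>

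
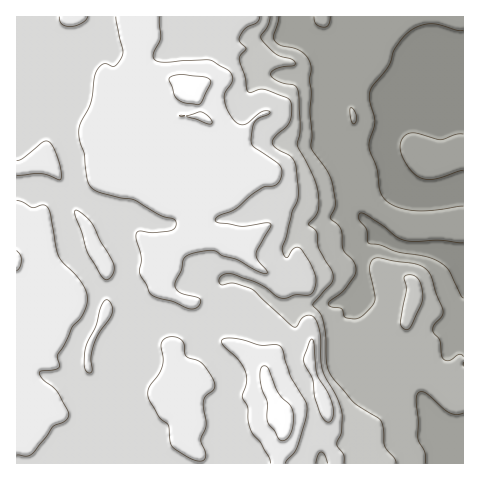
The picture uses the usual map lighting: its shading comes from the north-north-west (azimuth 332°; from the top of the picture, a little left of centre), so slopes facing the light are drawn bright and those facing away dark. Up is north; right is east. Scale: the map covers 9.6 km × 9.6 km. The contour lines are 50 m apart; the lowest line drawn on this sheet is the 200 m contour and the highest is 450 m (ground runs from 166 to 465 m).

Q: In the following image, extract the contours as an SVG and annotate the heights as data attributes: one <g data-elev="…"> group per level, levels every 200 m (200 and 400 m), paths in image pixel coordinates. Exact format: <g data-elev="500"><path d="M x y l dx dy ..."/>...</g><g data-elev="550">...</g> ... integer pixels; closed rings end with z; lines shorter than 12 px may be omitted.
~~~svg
<g data-elev="200"><path d="M463 298l-2-2-12-25-10-9-12-5-28-5-18-7-13-2-1-13-8-10 0-5 2-2 6 2 17 11 12 10 8 4 10 2 26-2 23 3"/><path d="M463 206l-29 4-16 1-16-3-13-5-5-4-4-7-3-24-7-16-1-7 6-23-5-21 0-10 3-6 15-18 6-17 8-11 11-10 14-5 10 0 19 6 7 0"/><path d="M463 134l-7 0-16 6-23-7-7 0-7 5-3 9 2 8 6 11 6 8 7 4 14 1 28-9"/></g><g data-elev="400"><path d="M285 463l2-3 7-7 4-7 8-27 1-12-2-7-15-24-8-27-5-4-17 0-22-6-14 0-3 2 2 3 15 16 7 11 2 11-5 15 6 10 1 19 3 7 8 9 9 14 2 7"/><path d="M199 461l4-1 3-4-5-16 5-15-2-25 2-4 8-7 0-6-3-8-9-12-16-7-2-12-3-4-6-3-7 0-4 3-3 3 2 15 0 7-4 9-10 14-1 9 11 20 9 8 2 16 3 6 15 10z"/><path d="M17 455l9 1 6-2 21-27 11-6 4-4 0-6-10-18-4-5-11-9-4-7 20-4 1-3-2-10 6-10 8-18 11-13 4-15-1-8-4-8-20-21-4-6-10-48-5-3-11 2-10-5-5-2"/><path d="M326 421l3 1 3-3 1-12-5-14-11-18-3-31-2-5-8 17 0 6 9 17 2 18 5 15z"/><path d="M88 372l2 1 2-2-1-15 5-16 16-27 0-7-4-6-3 0-3 5-6 21-11 22-1 17z"/><path d="M105 279l4 0 4-6 1-6-1-5-22-40-9-9-7-3 0 6 12 36 14 23z"/><path d="M17 176l24-2 19 6 1-5-5-22-4-9-4-3-6 1-18 16-7 2"/><path d="M59 17l3 7 8 3 11-3 5-4 2-3"/><path d="M116 17l7 32 0 6-8 11-11-2-7 6-3 7-3 26-12 26 0 9 5 16 3 26 4 7 6 4 22 7 15 2 26 15 15 5 1 7-5 4-18 2-13-2-3 1-1 6 5 20-1 15 9 19 3 3 41 14 7-4 0-6-20-6-4-3-1-5 7-15 1-11 6-4 14-4 11 0 9 5 15 4 21 12 8 1-1-3-9-11-1-6 15-29-5-1-25 3-23-3-3-3 5-5 16-6 15-14 11-7 15-4 4-5 1-8-4-7-24-17-3-4 3-20 4-4 10-4 2-3-4-1-4 1-14 11-6 2-7-4-7-10-4-14 1-5 7-11 0-5-3-5-20-11-44 2-7-1-4-2 0-6 7-15-2-21"/></g>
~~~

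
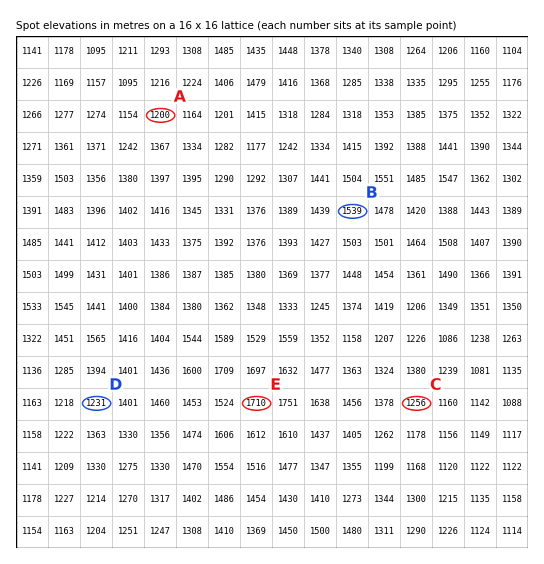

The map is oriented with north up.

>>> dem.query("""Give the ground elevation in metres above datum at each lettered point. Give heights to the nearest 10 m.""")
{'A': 1200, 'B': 1540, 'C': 1260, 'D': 1230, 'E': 1710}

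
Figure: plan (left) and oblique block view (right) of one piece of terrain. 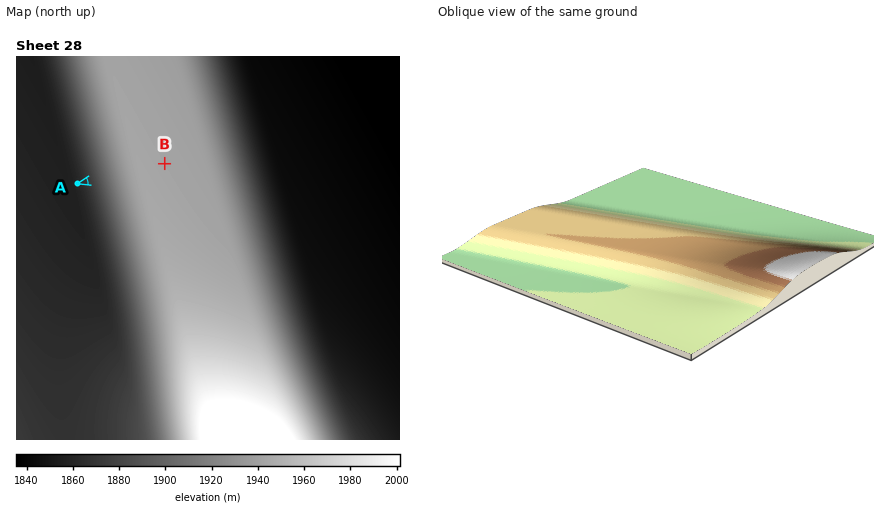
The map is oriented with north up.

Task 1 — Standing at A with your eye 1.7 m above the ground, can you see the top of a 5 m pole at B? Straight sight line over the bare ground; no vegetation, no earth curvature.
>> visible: false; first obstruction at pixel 90 181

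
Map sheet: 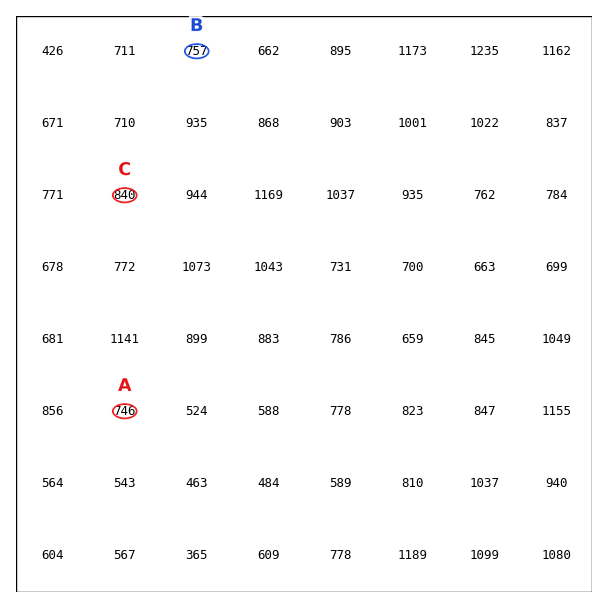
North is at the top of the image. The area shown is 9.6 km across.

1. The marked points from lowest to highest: A B C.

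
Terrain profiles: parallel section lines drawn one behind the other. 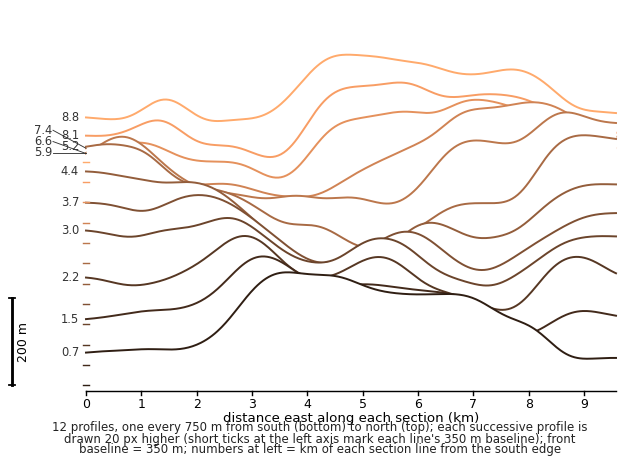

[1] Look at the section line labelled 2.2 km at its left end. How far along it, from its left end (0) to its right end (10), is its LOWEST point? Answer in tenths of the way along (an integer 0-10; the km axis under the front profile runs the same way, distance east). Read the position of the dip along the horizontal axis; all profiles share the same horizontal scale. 8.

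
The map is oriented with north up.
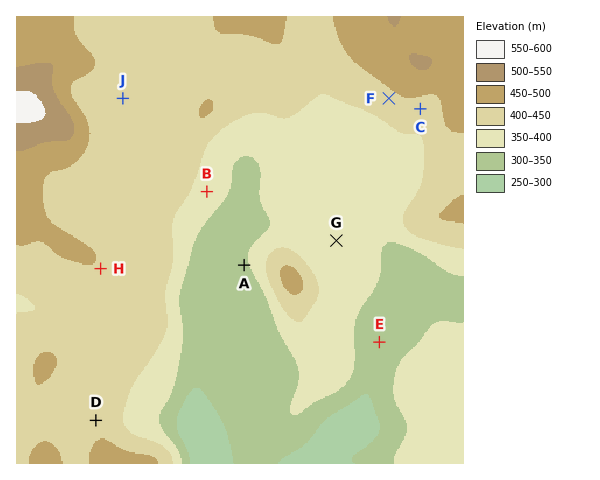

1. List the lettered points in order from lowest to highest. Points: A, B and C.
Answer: A B C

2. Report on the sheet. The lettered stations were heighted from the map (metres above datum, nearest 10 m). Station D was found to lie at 430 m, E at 310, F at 440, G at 350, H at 440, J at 420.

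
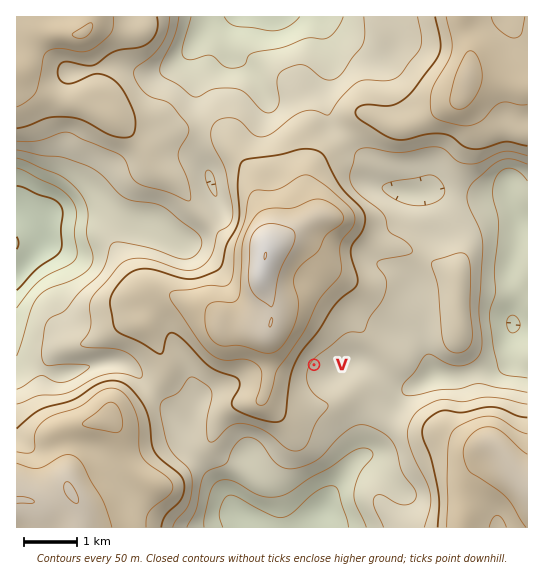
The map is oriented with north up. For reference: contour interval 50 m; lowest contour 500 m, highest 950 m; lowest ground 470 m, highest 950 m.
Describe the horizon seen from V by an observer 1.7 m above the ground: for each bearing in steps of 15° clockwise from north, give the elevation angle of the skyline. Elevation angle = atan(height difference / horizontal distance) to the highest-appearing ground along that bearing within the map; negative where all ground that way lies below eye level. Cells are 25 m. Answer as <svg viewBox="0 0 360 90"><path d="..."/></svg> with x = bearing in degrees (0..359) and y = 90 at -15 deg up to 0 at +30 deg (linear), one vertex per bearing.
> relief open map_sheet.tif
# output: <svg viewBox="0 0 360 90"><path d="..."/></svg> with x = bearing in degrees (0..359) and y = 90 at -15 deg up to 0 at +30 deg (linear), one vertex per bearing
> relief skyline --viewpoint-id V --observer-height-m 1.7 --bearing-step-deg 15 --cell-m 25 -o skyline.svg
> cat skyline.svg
<svg viewBox="0 0 360 90"><path d="M0 48l15 4 15 4 15 3 15 0 15-1 15 3 15-4 15-3 15 2 15 4 15-1 15-1 15-2 15-2 15-4 15-4 15-2 15-3 15-4 15-2 15 0 15 2 15 5"/></svg>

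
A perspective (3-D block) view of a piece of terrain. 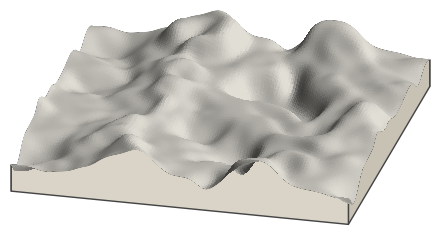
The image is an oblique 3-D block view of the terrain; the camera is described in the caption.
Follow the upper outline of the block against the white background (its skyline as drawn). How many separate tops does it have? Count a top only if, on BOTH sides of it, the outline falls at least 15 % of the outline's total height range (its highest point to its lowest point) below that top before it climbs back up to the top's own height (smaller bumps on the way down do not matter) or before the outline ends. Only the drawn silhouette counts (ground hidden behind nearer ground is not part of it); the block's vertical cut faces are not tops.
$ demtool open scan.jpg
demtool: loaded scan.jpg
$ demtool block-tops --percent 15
2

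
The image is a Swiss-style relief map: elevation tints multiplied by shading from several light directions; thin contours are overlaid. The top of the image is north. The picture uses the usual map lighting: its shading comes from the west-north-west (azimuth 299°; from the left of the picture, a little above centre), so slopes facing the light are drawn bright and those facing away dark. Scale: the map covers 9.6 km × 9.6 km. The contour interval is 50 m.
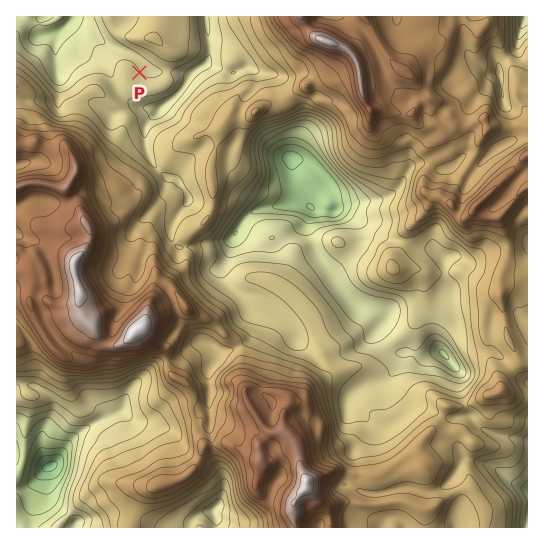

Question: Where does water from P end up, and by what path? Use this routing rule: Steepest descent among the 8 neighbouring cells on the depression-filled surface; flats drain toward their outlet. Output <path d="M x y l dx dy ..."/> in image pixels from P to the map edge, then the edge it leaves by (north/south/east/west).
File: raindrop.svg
<path d="M139 73l4-4 2 0 0-4-6-6-10-6-3 0-8-4-3 0-10-6-22-21-2-1-8 0 0-4"/>
exit: north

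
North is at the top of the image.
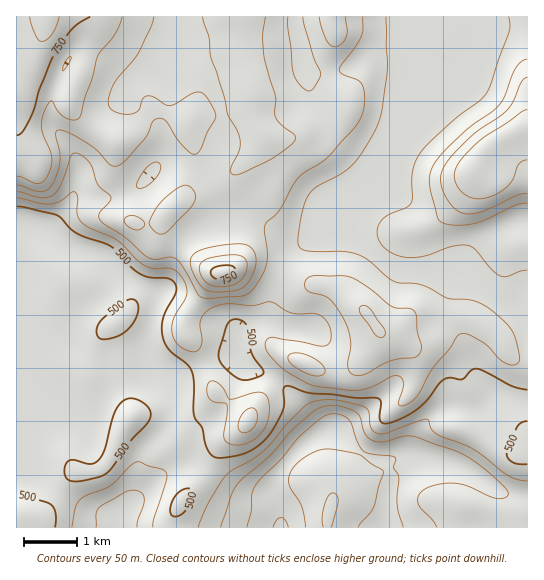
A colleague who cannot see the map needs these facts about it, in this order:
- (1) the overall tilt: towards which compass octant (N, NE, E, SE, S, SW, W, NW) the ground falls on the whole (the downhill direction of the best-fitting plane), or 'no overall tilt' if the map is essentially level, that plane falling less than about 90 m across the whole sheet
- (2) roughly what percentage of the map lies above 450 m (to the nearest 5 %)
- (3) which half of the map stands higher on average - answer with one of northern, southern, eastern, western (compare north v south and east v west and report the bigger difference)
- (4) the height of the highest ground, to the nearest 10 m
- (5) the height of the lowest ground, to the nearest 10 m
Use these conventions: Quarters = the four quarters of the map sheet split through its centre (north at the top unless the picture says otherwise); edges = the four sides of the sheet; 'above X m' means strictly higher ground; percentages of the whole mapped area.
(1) Overall the map slopes down towards the south.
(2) Roughly 85 % of the ground is higher than 450 m.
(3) Taken as a whole, the northern half is higher than the southern.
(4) The highest ground is at about 820 m.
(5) The lowest point is down at roughly 290 m.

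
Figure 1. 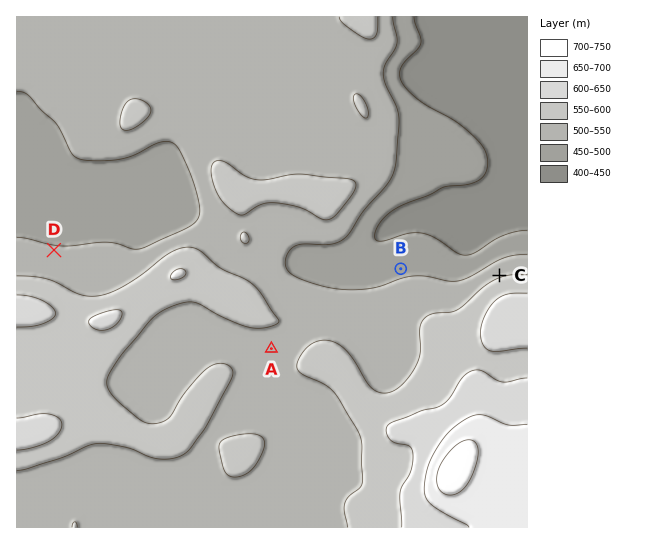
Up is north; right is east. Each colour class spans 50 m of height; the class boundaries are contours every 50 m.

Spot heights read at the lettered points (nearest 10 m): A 540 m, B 490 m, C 540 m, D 510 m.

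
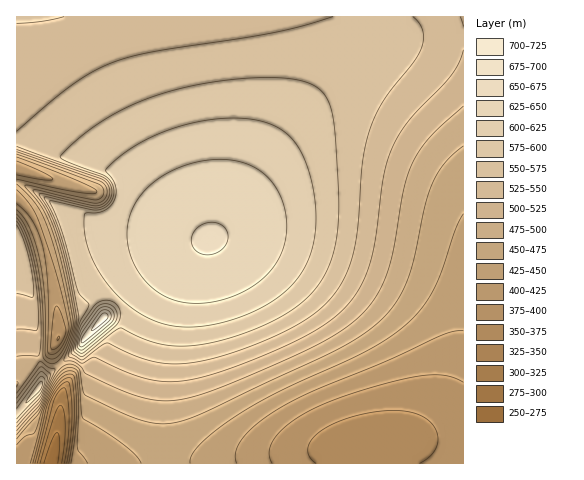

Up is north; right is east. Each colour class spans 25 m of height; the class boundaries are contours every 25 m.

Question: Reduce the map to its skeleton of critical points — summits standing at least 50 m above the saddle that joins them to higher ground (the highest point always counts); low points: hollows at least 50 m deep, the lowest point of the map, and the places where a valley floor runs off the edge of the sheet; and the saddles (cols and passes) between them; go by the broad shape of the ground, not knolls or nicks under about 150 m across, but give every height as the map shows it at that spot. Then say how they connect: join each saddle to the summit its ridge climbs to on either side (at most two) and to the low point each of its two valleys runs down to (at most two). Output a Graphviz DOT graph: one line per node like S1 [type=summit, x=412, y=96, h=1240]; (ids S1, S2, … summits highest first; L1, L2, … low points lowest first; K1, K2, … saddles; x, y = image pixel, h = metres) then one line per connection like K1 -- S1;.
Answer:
graph terrain {
  S1 [type=summit, x=103, y=318, h=720];
  S2 [type=summit, x=210, y=238, h=651];
  S3 [type=summit, x=39, y=388, h=614];
  S4 [type=summit, x=18, y=238, h=568];
  L1 [type=low, x=52, y=463, h=257];
  L2 [type=low, x=367, y=445, h=361];
  L3 [type=low, x=57, y=339, h=374];
  K1 [type=saddle, x=117, y=302, h=596];
  K2 [type=saddle, x=39, y=360, h=497];
  K3 [type=saddle, x=60, y=364, h=492];
  K4 [type=saddle, x=166, y=463, h=454];
  K5 [type=saddle, x=41, y=236, h=423];
  K1 -- S1;
  K1 -- S2;
  K1 -- L1;
  K1 -- L3;
  K2 -- S3;
  K2 -- S4;
  K2 -- L1;
  K2 -- L3;
  K3 -- S1;
  K3 -- S3;
  K3 -- L1;
  K3 -- L3;
  K4 -- S2;
  K4 -- L1;
  K4 -- L2;
  K5 -- S2;
  K5 -- S4;
  K5 -- L3;
}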